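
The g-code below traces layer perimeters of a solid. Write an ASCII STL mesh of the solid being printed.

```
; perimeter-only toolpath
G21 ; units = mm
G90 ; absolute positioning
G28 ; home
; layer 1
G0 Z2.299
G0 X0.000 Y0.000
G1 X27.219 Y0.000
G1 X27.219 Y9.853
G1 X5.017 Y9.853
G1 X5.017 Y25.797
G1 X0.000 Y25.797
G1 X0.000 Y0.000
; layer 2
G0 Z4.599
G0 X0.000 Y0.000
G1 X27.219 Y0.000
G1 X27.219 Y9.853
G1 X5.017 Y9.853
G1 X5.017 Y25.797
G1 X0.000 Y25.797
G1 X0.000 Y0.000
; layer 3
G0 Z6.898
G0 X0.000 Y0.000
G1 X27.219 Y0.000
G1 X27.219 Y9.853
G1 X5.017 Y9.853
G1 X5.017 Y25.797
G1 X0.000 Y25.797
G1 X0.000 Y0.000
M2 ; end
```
solid part
  facet normal 0.0000 0.0000 -1.0000
    outer loop
      vertex 27.219 9.853 0.000
      vertex 27.219 0.000 0.000
      vertex 0.000 0.000 0.000
    endloop
  endfacet
  facet normal 0.0000 0.0000 -1.0000
    outer loop
      vertex 5.017 9.853 0.000
      vertex 27.219 9.853 0.000
      vertex 0.000 0.000 0.000
    endloop
  endfacet
  facet normal 0.0000 0.0000 -1.0000
    outer loop
      vertex 5.017 25.797 0.000
      vertex 5.017 9.853 0.000
      vertex 0.000 0.000 0.000
    endloop
  endfacet
  facet normal 0.0000 0.0000 -1.0000
    outer loop
      vertex 0.000 25.797 0.000
      vertex 5.017 25.797 0.000
      vertex 0.000 0.000 0.000
    endloop
  endfacet
  facet normal 0.0000 0.0000 1.0000
    outer loop
      vertex 0.000 0.000 6.898
      vertex 27.219 0.000 6.898
      vertex 27.219 9.853 6.898
    endloop
  endfacet
  facet normal 0.0000 0.0000 1.0000
    outer loop
      vertex 0.000 0.000 6.898
      vertex 27.219 9.853 6.898
      vertex 5.017 9.853 6.898
    endloop
  endfacet
  facet normal 0.0000 0.0000 1.0000
    outer loop
      vertex 0.000 0.000 6.898
      vertex 5.017 9.853 6.898
      vertex 5.017 25.797 6.898
    endloop
  endfacet
  facet normal 0.0000 0.0000 1.0000
    outer loop
      vertex 0.000 0.000 6.898
      vertex 5.017 25.797 6.898
      vertex 0.000 25.797 6.898
    endloop
  endfacet
  facet normal 0.0000 -1.0000 0.0000
    outer loop
      vertex 0.000 0.000 0.000
      vertex 27.219 0.000 0.000
      vertex 27.219 0.000 6.898
    endloop
  endfacet
  facet normal 0.0000 -1.0000 0.0000
    outer loop
      vertex 0.000 0.000 0.000
      vertex 27.219 0.000 6.898
      vertex 0.000 0.000 6.898
    endloop
  endfacet
  facet normal 1.0000 0.0000 0.0000
    outer loop
      vertex 27.219 0.000 0.000
      vertex 27.219 9.853 0.000
      vertex 27.219 9.853 6.898
    endloop
  endfacet
  facet normal 1.0000 0.0000 0.0000
    outer loop
      vertex 27.219 0.000 0.000
      vertex 27.219 9.853 6.898
      vertex 27.219 0.000 6.898
    endloop
  endfacet
  facet normal 0.0000 1.0000 0.0000
    outer loop
      vertex 27.219 9.853 0.000
      vertex 5.017 9.853 0.000
      vertex 5.017 9.853 6.898
    endloop
  endfacet
  facet normal 0.0000 1.0000 0.0000
    outer loop
      vertex 27.219 9.853 0.000
      vertex 5.017 9.853 6.898
      vertex 27.219 9.853 6.898
    endloop
  endfacet
  facet normal 1.0000 0.0000 0.0000
    outer loop
      vertex 5.017 9.853 0.000
      vertex 5.017 25.797 0.000
      vertex 5.017 25.797 6.898
    endloop
  endfacet
  facet normal 1.0000 0.0000 0.0000
    outer loop
      vertex 5.017 9.853 0.000
      vertex 5.017 25.797 6.898
      vertex 5.017 9.853 6.898
    endloop
  endfacet
  facet normal 0.0000 1.0000 0.0000
    outer loop
      vertex 5.017 25.797 0.000
      vertex 0.000 25.797 0.000
      vertex 0.000 25.797 6.898
    endloop
  endfacet
  facet normal 0.0000 1.0000 0.0000
    outer loop
      vertex 5.017 25.797 0.000
      vertex 0.000 25.797 6.898
      vertex 5.017 25.797 6.898
    endloop
  endfacet
  facet normal -1.0000 0.0000 0.0000
    outer loop
      vertex 0.000 25.797 0.000
      vertex 0.000 0.000 0.000
      vertex 0.000 0.000 6.898
    endloop
  endfacet
  facet normal -1.0000 0.0000 0.0000
    outer loop
      vertex 0.000 25.797 0.000
      vertex 0.000 0.000 6.898
      vertex 0.000 25.797 6.898
    endloop
  endfacet
endsolid part

The G0 Z moves step by Δz≈2.299 mm. Every layer's G1 loop is the same polygon, so the solid is a straight extrusion of it from z=0 to z≈6.9. Closing with flat bottom and top caps and triangulating gives 20 facets — an L-shaped prism: outer 27.2 × 25.8 mm, arm thicknesses ≈ 9.85 mm (horizontal) and 5.02 mm (vertical), extruded 6.9 mm in z.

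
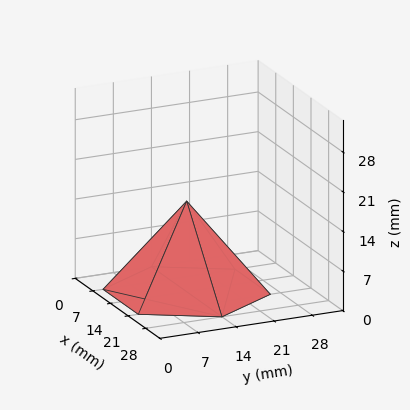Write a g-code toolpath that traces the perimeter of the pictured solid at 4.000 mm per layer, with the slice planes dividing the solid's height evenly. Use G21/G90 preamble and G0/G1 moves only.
Reading the render: the shape is a regular 6-sided pyramid, base circumscribed radius ≈ 14 mm, apex at z ≈ 16 mm (dimensions read to the nearest mm from the axis ticks). For the g-code, the solid's height is divided into equal slices at the stated Δz and each level perimeter traced with G1 moves after a G0 lift.

; perimeter-only toolpath
G21 ; units = mm
G90 ; absolute positioning
G28 ; home
; layer 1
G0 Z4.000
G0 X24.500 Y14.000
G1 X19.250 Y23.093
G1 X8.750 Y23.093
G1 X3.500 Y14.000
G1 X8.750 Y4.907
G1 X19.250 Y4.907
G1 X24.500 Y14.000
; layer 2
G0 Z8.000
G0 X21.000 Y14.000
G1 X17.500 Y20.062
G1 X10.500 Y20.062
G1 X7.000 Y14.000
G1 X10.500 Y7.938
G1 X17.500 Y7.938
G1 X21.000 Y14.000
; layer 3
G0 Z12.000
G0 X17.500 Y14.000
G1 X15.750 Y17.031
G1 X12.250 Y17.031
G1 X10.500 Y14.000
G1 X12.250 Y10.969
G1 X15.750 Y10.969
G1 X17.500 Y14.000
M2 ; end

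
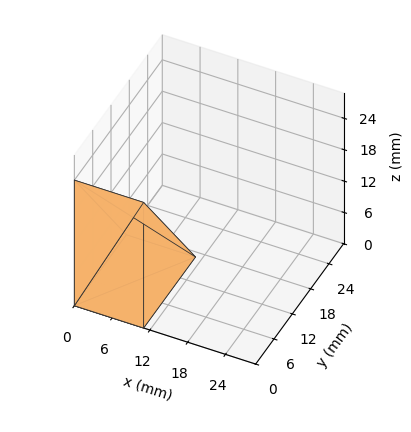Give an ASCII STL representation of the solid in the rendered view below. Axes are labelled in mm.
Reading the render: the shape is a wedge (ramp): 11 × 17 mm base, rising to 24 mm along the y=0 edge and sloping linearly to z=0 at y=17 (dimensions read to the nearest mm from the axis ticks). For the STL, each face is triangulated and given an outward normal.

solid part
  facet normal 0.0000 0.0000 -1.0000
    outer loop
      vertex 11.00 17.00 0.00
      vertex 11.00 0.00 0.00
      vertex 0.00 0.00 0.00
    endloop
  endfacet
  facet normal 0.0000 0.0000 -1.0000
    outer loop
      vertex 0.00 17.00 0.00
      vertex 11.00 17.00 0.00
      vertex 0.00 0.00 0.00
    endloop
  endfacet
  facet normal 0.0000 -1.0000 0.0000
    outer loop
      vertex 0.00 0.00 0.00
      vertex 11.00 0.00 0.00
      vertex 11.00 0.00 24.00
    endloop
  endfacet
  facet normal 0.0000 -1.0000 0.0000
    outer loop
      vertex 0.00 0.00 0.00
      vertex 11.00 0.00 24.00
      vertex 0.00 0.00 24.00
    endloop
  endfacet
  facet normal 0.0000 0.8160 0.5780
    outer loop
      vertex 0.00 0.00 24.00
      vertex 11.00 0.00 24.00
      vertex 11.00 17.00 0.00
    endloop
  endfacet
  facet normal 0.0000 0.8160 0.5780
    outer loop
      vertex 0.00 0.00 24.00
      vertex 11.00 17.00 0.00
      vertex 0.00 17.00 0.00
    endloop
  endfacet
  facet normal -1.0000 0.0000 0.0000
    outer loop
      vertex 0.00 0.00 24.00
      vertex 0.00 17.00 0.00
      vertex 0.00 0.00 0.00
    endloop
  endfacet
  facet normal 1.0000 0.0000 0.0000
    outer loop
      vertex 11.00 0.00 0.00
      vertex 11.00 17.00 0.00
      vertex 11.00 0.00 24.00
    endloop
  endfacet
endsolid part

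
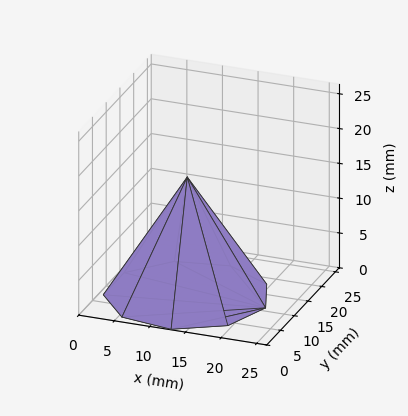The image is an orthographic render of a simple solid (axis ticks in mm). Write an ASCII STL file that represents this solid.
Reading the render: the shape is a regular 9-sided pyramid, base circumscribed radius ≈ 11 mm, apex at z ≈ 17 mm (dimensions read to the nearest mm from the axis ticks). For the STL, each face is triangulated and given an outward normal.

solid part
  facet normal 0.0000 0.0000 -1.0000
    outer loop
      vertex 12.910 21.833 0.000
      vertex 19.426 18.071 0.000
      vertex 22.000 11.000 0.000
    endloop
  endfacet
  facet normal 0.0000 0.0000 -1.0000
    outer loop
      vertex 5.500 20.526 0.000
      vertex 12.910 21.833 0.000
      vertex 22.000 11.000 0.000
    endloop
  endfacet
  facet normal 0.0000 0.0000 -1.0000
    outer loop
      vertex 0.663 14.762 0.000
      vertex 5.500 20.526 0.000
      vertex 22.000 11.000 0.000
    endloop
  endfacet
  facet normal 0.0000 0.0000 -1.0000
    outer loop
      vertex 0.663 7.238 0.000
      vertex 0.663 14.762 0.000
      vertex 22.000 11.000 0.000
    endloop
  endfacet
  facet normal 0.0000 0.0000 -1.0000
    outer loop
      vertex 5.500 1.474 0.000
      vertex 0.663 7.238 0.000
      vertex 22.000 11.000 0.000
    endloop
  endfacet
  facet normal 0.0000 0.0000 -1.0000
    outer loop
      vertex 12.910 0.167 0.000
      vertex 5.500 1.474 0.000
      vertex 22.000 11.000 0.000
    endloop
  endfacet
  facet normal 0.0000 0.0000 -1.0000
    outer loop
      vertex 19.426 3.929 0.000
      vertex 12.910 0.167 0.000
      vertex 22.000 11.000 0.000
    endloop
  endfacet
  facet normal 0.8029 0.2923 0.5195
    outer loop
      vertex 22.000 11.000 0.000
      vertex 19.426 18.071 0.000
      vertex 11.000 11.000 17.000
    endloop
  endfacet
  facet normal 0.4272 0.7400 0.5195
    outer loop
      vertex 19.426 18.071 0.000
      vertex 12.910 21.833 0.000
      vertex 11.000 11.000 17.000
    endloop
  endfacet
  facet normal -0.1484 0.8415 0.5195
    outer loop
      vertex 12.910 21.833 0.000
      vertex 5.500 20.526 0.000
      vertex 11.000 11.000 17.000
    endloop
  endfacet
  facet normal -0.6545 0.5493 0.5195
    outer loop
      vertex 5.500 20.526 0.000
      vertex 0.663 14.762 0.000
      vertex 11.000 11.000 17.000
    endloop
  endfacet
  facet normal -0.8544 0.0000 0.5195
    outer loop
      vertex 0.663 14.762 0.000
      vertex 0.663 7.238 0.000
      vertex 11.000 11.000 17.000
    endloop
  endfacet
  facet normal -0.6545 -0.5493 0.5195
    outer loop
      vertex 0.663 7.238 0.000
      vertex 5.500 1.474 0.000
      vertex 11.000 11.000 17.000
    endloop
  endfacet
  facet normal -0.1484 -0.8415 0.5195
    outer loop
      vertex 5.500 1.474 0.000
      vertex 12.910 0.167 0.000
      vertex 11.000 11.000 17.000
    endloop
  endfacet
  facet normal 0.4272 -0.7400 0.5195
    outer loop
      vertex 12.910 0.167 0.000
      vertex 19.426 3.929 0.000
      vertex 11.000 11.000 17.000
    endloop
  endfacet
  facet normal 0.8029 -0.2923 0.5195
    outer loop
      vertex 19.426 3.929 0.000
      vertex 22.000 11.000 0.000
      vertex 11.000 11.000 17.000
    endloop
  endfacet
endsolid part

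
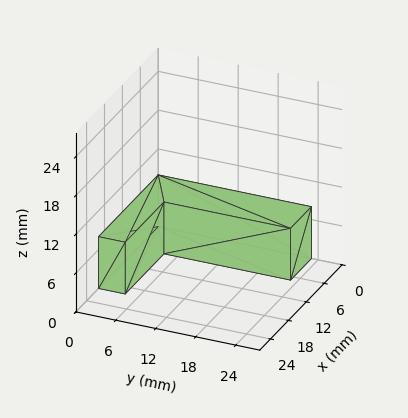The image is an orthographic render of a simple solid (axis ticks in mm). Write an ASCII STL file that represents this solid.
Reading the render: the shape is an L-shaped prism: outer 20 × 23 mm, arm thicknesses ≈ 4 mm (horizontal) and 7 mm (vertical), extruded 8 mm in z (dimensions read to the nearest mm from the axis ticks). For the STL, each face is triangulated and given an outward normal.

solid part
  facet normal 0.0000 0.0000 -1.0000
    outer loop
      vertex 20.00 4.00 0.00
      vertex 20.00 0.00 0.00
      vertex 0.00 0.00 0.00
    endloop
  endfacet
  facet normal 0.0000 0.0000 -1.0000
    outer loop
      vertex 7.00 4.00 0.00
      vertex 20.00 4.00 0.00
      vertex 0.00 0.00 0.00
    endloop
  endfacet
  facet normal 0.0000 0.0000 -1.0000
    outer loop
      vertex 7.00 23.00 0.00
      vertex 7.00 4.00 0.00
      vertex 0.00 0.00 0.00
    endloop
  endfacet
  facet normal 0.0000 0.0000 -1.0000
    outer loop
      vertex 0.00 23.00 0.00
      vertex 7.00 23.00 0.00
      vertex 0.00 0.00 0.00
    endloop
  endfacet
  facet normal 0.0000 0.0000 1.0000
    outer loop
      vertex 0.00 0.00 8.00
      vertex 20.00 0.00 8.00
      vertex 20.00 4.00 8.00
    endloop
  endfacet
  facet normal 0.0000 0.0000 1.0000
    outer loop
      vertex 0.00 0.00 8.00
      vertex 20.00 4.00 8.00
      vertex 7.00 4.00 8.00
    endloop
  endfacet
  facet normal 0.0000 0.0000 1.0000
    outer loop
      vertex 0.00 0.00 8.00
      vertex 7.00 4.00 8.00
      vertex 7.00 23.00 8.00
    endloop
  endfacet
  facet normal 0.0000 0.0000 1.0000
    outer loop
      vertex 0.00 0.00 8.00
      vertex 7.00 23.00 8.00
      vertex 0.00 23.00 8.00
    endloop
  endfacet
  facet normal 0.0000 -1.0000 0.0000
    outer loop
      vertex 0.00 0.00 0.00
      vertex 20.00 0.00 0.00
      vertex 20.00 0.00 8.00
    endloop
  endfacet
  facet normal 0.0000 -1.0000 0.0000
    outer loop
      vertex 0.00 0.00 0.00
      vertex 20.00 0.00 8.00
      vertex 0.00 0.00 8.00
    endloop
  endfacet
  facet normal 1.0000 0.0000 0.0000
    outer loop
      vertex 20.00 0.00 0.00
      vertex 20.00 4.00 0.00
      vertex 20.00 4.00 8.00
    endloop
  endfacet
  facet normal 1.0000 0.0000 0.0000
    outer loop
      vertex 20.00 0.00 0.00
      vertex 20.00 4.00 8.00
      vertex 20.00 0.00 8.00
    endloop
  endfacet
  facet normal 0.0000 1.0000 0.0000
    outer loop
      vertex 20.00 4.00 0.00
      vertex 7.00 4.00 0.00
      vertex 7.00 4.00 8.00
    endloop
  endfacet
  facet normal 0.0000 1.0000 0.0000
    outer loop
      vertex 20.00 4.00 0.00
      vertex 7.00 4.00 8.00
      vertex 20.00 4.00 8.00
    endloop
  endfacet
  facet normal 1.0000 0.0000 0.0000
    outer loop
      vertex 7.00 4.00 0.00
      vertex 7.00 23.00 0.00
      vertex 7.00 23.00 8.00
    endloop
  endfacet
  facet normal 1.0000 0.0000 0.0000
    outer loop
      vertex 7.00 4.00 0.00
      vertex 7.00 23.00 8.00
      vertex 7.00 4.00 8.00
    endloop
  endfacet
  facet normal 0.0000 1.0000 0.0000
    outer loop
      vertex 7.00 23.00 0.00
      vertex 0.00 23.00 0.00
      vertex 0.00 23.00 8.00
    endloop
  endfacet
  facet normal 0.0000 1.0000 0.0000
    outer loop
      vertex 7.00 23.00 0.00
      vertex 0.00 23.00 8.00
      vertex 7.00 23.00 8.00
    endloop
  endfacet
  facet normal -1.0000 0.0000 0.0000
    outer loop
      vertex 0.00 23.00 0.00
      vertex 0.00 0.00 0.00
      vertex 0.00 0.00 8.00
    endloop
  endfacet
  facet normal -1.0000 0.0000 0.0000
    outer loop
      vertex 0.00 23.00 0.00
      vertex 0.00 0.00 8.00
      vertex 0.00 23.00 8.00
    endloop
  endfacet
endsolid part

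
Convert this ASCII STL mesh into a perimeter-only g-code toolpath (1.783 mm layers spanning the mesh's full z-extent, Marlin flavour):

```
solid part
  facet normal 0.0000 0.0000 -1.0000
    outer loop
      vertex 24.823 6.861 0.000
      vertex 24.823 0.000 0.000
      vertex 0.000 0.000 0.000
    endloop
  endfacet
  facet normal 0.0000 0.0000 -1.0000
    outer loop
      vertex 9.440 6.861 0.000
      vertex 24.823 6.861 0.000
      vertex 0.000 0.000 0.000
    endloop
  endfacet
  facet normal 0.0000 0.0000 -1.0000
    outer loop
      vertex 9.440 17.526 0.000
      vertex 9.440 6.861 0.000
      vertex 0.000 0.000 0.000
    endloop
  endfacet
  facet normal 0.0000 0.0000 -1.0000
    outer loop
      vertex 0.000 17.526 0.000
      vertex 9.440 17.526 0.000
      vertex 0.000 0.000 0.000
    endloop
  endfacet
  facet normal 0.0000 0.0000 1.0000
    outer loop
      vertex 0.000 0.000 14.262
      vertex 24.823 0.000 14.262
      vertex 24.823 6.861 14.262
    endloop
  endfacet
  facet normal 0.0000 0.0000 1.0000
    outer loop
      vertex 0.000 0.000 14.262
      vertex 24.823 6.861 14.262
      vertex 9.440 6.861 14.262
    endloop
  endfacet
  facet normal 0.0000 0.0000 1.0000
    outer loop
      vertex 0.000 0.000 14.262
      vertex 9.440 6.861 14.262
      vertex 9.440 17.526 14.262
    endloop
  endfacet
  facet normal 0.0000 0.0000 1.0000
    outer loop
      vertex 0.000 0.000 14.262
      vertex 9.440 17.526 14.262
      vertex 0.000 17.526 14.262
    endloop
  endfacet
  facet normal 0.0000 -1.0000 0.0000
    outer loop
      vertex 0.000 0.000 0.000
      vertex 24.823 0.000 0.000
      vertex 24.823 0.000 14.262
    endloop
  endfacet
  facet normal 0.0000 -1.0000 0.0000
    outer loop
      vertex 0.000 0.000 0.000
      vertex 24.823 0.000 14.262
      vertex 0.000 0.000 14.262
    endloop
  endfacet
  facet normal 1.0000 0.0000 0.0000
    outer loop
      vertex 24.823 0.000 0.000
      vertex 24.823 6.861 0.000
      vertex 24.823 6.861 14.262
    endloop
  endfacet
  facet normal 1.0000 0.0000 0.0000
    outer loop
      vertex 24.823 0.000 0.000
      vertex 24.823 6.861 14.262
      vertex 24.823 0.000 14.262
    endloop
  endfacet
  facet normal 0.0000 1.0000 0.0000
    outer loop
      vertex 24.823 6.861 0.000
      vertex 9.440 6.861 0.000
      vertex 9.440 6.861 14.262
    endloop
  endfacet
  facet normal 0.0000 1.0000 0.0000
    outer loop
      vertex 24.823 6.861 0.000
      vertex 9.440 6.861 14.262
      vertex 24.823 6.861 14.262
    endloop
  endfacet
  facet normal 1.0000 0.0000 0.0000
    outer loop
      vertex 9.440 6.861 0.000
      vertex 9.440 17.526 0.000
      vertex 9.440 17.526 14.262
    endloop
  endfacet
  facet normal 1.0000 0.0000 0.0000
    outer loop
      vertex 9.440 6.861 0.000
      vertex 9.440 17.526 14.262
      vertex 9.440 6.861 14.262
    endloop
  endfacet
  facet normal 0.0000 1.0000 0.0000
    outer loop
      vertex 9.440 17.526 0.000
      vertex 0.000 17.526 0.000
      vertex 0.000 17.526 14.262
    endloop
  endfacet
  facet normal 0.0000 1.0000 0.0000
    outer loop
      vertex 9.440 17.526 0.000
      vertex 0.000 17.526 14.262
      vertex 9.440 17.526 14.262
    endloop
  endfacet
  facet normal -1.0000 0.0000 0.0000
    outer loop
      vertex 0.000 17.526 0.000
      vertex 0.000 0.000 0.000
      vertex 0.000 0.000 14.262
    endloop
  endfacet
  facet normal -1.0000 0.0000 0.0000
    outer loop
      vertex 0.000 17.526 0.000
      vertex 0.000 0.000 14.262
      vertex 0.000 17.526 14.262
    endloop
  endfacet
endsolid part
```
; perimeter-only toolpath
G21 ; units = mm
G90 ; absolute positioning
G28 ; home
; layer 1
G0 Z1.783
G0 X0.000 Y0.000
G1 X24.823 Y0.000
G1 X24.823 Y6.861
G1 X9.440 Y6.861
G1 X9.440 Y17.526
G1 X0.000 Y17.526
G1 X0.000 Y0.000
; layer 2
G0 Z3.566
G0 X0.000 Y0.000
G1 X24.823 Y0.000
G1 X24.823 Y6.861
G1 X9.440 Y6.861
G1 X9.440 Y17.526
G1 X0.000 Y17.526
G1 X0.000 Y0.000
; layer 3
G0 Z5.348
G0 X0.000 Y0.000
G1 X24.823 Y0.000
G1 X24.823 Y6.861
G1 X9.440 Y6.861
G1 X9.440 Y17.526
G1 X0.000 Y17.526
G1 X0.000 Y0.000
; layer 4
G0 Z7.131
G0 X0.000 Y0.000
G1 X24.823 Y0.000
G1 X24.823 Y6.861
G1 X9.440 Y6.861
G1 X9.440 Y17.526
G1 X0.000 Y17.526
G1 X0.000 Y0.000
; layer 5
G0 Z8.914
G0 X0.000 Y0.000
G1 X24.823 Y0.000
G1 X24.823 Y6.861
G1 X9.440 Y6.861
G1 X9.440 Y17.526
G1 X0.000 Y17.526
G1 X0.000 Y0.000
; layer 6
G0 Z10.697
G0 X0.000 Y0.000
G1 X24.823 Y0.000
G1 X24.823 Y6.861
G1 X9.440 Y6.861
G1 X9.440 Y17.526
G1 X0.000 Y17.526
G1 X0.000 Y0.000
; layer 7
G0 Z12.479
G0 X0.000 Y0.000
G1 X24.823 Y0.000
G1 X24.823 Y6.861
G1 X9.440 Y6.861
G1 X9.440 Y17.526
G1 X0.000 Y17.526
G1 X0.000 Y0.000
; layer 8
G0 Z14.262
G0 X0.000 Y0.000
G1 X24.823 Y0.000
G1 X24.823 Y6.861
G1 X9.440 Y6.861
G1 X9.440 Y17.526
G1 X0.000 Y17.526
G1 X0.000 Y0.000
M2 ; end

The solid is an L-shaped prism: outer 24.8 × 17.5 mm, arm thicknesses ≈ 6.86 mm (horizontal) and 9.44 mm (vertical), extruded 14.3 mm in z. Slicing at Δz = 1.783 mm — 8 equal slices spanning the solid's height, so layer i sits at z = i·h/8 — gives 8 non-empty perimeters. Each is a 6-segment closed polygon; G0 lifts to the layer z and rapids to the start vertex, then G1 traces the edges.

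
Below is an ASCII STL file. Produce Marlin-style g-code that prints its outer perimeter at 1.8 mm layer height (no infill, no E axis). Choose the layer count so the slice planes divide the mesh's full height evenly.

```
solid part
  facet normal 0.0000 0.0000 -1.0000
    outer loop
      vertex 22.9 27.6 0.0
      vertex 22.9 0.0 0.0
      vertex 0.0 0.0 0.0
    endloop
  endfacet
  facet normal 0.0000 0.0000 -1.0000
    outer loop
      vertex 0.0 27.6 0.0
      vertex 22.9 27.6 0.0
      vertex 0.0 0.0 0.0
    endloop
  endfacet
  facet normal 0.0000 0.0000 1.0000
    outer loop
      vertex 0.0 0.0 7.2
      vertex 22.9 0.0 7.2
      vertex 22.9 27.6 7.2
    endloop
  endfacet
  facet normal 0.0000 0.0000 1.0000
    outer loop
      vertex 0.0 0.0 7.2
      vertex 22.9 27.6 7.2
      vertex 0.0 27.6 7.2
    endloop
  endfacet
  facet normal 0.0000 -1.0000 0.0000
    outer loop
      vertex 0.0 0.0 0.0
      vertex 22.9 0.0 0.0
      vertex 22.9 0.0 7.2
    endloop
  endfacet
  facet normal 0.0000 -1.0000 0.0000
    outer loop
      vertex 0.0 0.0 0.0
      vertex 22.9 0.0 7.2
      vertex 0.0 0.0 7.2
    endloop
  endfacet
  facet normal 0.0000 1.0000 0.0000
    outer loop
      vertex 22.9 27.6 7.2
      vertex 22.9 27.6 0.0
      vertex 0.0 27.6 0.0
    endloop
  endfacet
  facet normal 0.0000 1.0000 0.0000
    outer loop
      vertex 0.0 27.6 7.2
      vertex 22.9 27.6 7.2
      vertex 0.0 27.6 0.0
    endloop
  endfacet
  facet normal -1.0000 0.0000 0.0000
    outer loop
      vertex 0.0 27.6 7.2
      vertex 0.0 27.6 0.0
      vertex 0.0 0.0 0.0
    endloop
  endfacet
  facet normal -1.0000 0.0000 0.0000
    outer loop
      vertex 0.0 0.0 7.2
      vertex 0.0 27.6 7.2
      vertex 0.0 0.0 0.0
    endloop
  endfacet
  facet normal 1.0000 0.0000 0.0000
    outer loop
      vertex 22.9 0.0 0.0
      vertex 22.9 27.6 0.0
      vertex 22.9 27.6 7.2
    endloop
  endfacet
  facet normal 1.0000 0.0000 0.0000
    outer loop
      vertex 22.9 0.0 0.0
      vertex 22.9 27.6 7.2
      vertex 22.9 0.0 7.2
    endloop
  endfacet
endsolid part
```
; perimeter-only toolpath
G21 ; units = mm
G90 ; absolute positioning
G28 ; home
; layer 1
G0 Z1.8
G0 X0.0 Y0.0
G1 X22.9 Y0.0
G1 X22.9 Y27.6
G1 X0.0 Y27.6
G1 X0.0 Y0.0
; layer 2
G0 Z3.6
G0 X0.0 Y0.0
G1 X22.9 Y0.0
G1 X22.9 Y27.6
G1 X0.0 Y27.6
G1 X0.0 Y0.0
; layer 3
G0 Z5.4
G0 X0.0 Y0.0
G1 X22.9 Y0.0
G1 X22.9 Y27.6
G1 X0.0 Y27.6
G1 X0.0 Y0.0
; layer 4
G0 Z7.2
G0 X0.0 Y0.0
G1 X22.9 Y0.0
G1 X22.9 Y27.6
G1 X0.0 Y27.6
G1 X0.0 Y0.0
M2 ; end

The solid is a rectangular box, roughly 22.9 × 27.6 mm footprint and 7.2 mm tall. Slicing at Δz = 1.8 mm — 4 equal slices spanning the solid's height, so layer i sits at z = i·h/4 — gives 4 non-empty perimeters. Each is a 4-segment closed polygon; G0 lifts to the layer z and rapids to the start vertex, then G1 traces the edges.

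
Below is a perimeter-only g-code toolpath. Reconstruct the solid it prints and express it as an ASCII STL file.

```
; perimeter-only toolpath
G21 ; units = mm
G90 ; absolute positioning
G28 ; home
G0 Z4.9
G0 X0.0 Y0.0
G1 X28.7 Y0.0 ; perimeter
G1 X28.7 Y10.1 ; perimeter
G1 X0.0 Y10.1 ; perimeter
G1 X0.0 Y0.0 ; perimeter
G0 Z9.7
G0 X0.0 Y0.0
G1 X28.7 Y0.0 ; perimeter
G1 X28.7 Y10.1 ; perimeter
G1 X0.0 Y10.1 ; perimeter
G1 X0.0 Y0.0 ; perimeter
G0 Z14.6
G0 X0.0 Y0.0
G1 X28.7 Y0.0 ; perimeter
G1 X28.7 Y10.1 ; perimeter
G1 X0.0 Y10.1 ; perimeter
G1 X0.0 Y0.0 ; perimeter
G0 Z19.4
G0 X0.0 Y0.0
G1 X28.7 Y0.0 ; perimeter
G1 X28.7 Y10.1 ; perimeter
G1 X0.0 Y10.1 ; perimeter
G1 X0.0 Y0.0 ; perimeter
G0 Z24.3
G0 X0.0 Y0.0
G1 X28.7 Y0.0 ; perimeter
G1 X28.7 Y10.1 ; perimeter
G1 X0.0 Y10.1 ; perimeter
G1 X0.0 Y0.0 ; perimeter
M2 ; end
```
solid part
  facet normal 0.0000 0.0000 -1.0000
    outer loop
      vertex 28.7 10.1 0.0
      vertex 28.7 0.0 0.0
      vertex 0.0 0.0 0.0
    endloop
  endfacet
  facet normal 0.0000 0.0000 -1.0000
    outer loop
      vertex 0.0 10.1 0.0
      vertex 28.7 10.1 0.0
      vertex 0.0 0.0 0.0
    endloop
  endfacet
  facet normal 0.0000 0.0000 1.0000
    outer loop
      vertex 0.0 0.0 24.3
      vertex 28.7 0.0 24.3
      vertex 28.7 10.1 24.3
    endloop
  endfacet
  facet normal 0.0000 0.0000 1.0000
    outer loop
      vertex 0.0 0.0 24.3
      vertex 28.7 10.1 24.3
      vertex 0.0 10.1 24.3
    endloop
  endfacet
  facet normal 0.0000 -1.0000 0.0000
    outer loop
      vertex 0.0 0.0 0.0
      vertex 28.7 0.0 0.0
      vertex 28.7 0.0 24.3
    endloop
  endfacet
  facet normal 0.0000 -1.0000 0.0000
    outer loop
      vertex 0.0 0.0 0.0
      vertex 28.7 0.0 24.3
      vertex 0.0 0.0 24.3
    endloop
  endfacet
  facet normal 0.0000 1.0000 0.0000
    outer loop
      vertex 28.7 10.1 24.3
      vertex 28.7 10.1 0.0
      vertex 0.0 10.1 0.0
    endloop
  endfacet
  facet normal 0.0000 1.0000 0.0000
    outer loop
      vertex 0.0 10.1 24.3
      vertex 28.7 10.1 24.3
      vertex 0.0 10.1 0.0
    endloop
  endfacet
  facet normal -1.0000 0.0000 0.0000
    outer loop
      vertex 0.0 10.1 24.3
      vertex 0.0 10.1 0.0
      vertex 0.0 0.0 0.0
    endloop
  endfacet
  facet normal -1.0000 0.0000 0.0000
    outer loop
      vertex 0.0 0.0 24.3
      vertex 0.0 10.1 24.3
      vertex 0.0 0.0 0.0
    endloop
  endfacet
  facet normal 1.0000 0.0000 0.0000
    outer loop
      vertex 28.7 0.0 0.0
      vertex 28.7 10.1 0.0
      vertex 28.7 10.1 24.3
    endloop
  endfacet
  facet normal 1.0000 0.0000 0.0000
    outer loop
      vertex 28.7 0.0 0.0
      vertex 28.7 10.1 24.3
      vertex 28.7 0.0 24.3
    endloop
  endfacet
endsolid part

The G0 Z moves step by Δz≈4.9 mm. Every layer's G1 loop is the same polygon, so the solid is a straight extrusion of it from z=0 to z≈24.3. Closing with flat bottom and top caps and triangulating gives 12 facets — a rectangular box, roughly 28.7 × 10.1 mm footprint and 24.3 mm tall.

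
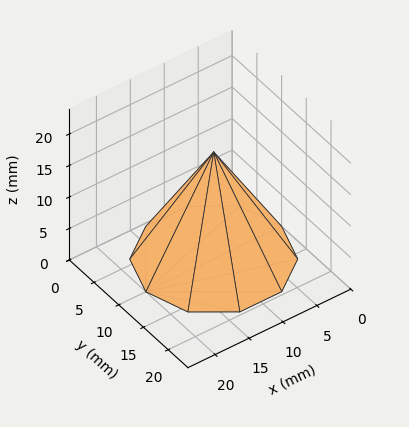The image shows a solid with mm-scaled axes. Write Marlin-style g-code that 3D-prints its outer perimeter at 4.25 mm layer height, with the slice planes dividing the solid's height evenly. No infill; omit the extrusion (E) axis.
Reading the render: the shape is a regular 10-sided pyramid, base circumscribed radius ≈ 10 mm, apex at z ≈ 17 mm (dimensions read to the nearest mm from the axis ticks). For the g-code, the solid's height is divided into equal slices at the stated Δz and each level perimeter traced with G1 moves after a G0 lift.

; perimeter-only toolpath
G21 ; units = mm
G90 ; absolute positioning
G28 ; home
; layer 1
G0 Z4.25
G0 X17.50 Y10.00
G1 X16.07 Y14.41
G1 X12.32 Y17.13
G1 X7.68 Y17.13
G1 X3.93 Y14.41
G1 X2.50 Y10.00
G1 X3.93 Y5.59
G1 X7.68 Y2.87
G1 X12.32 Y2.87
G1 X16.07 Y5.59
G1 X17.50 Y10.00
; layer 2
G0 Z8.50
G0 X15.00 Y10.00
G1 X14.04 Y12.94
G1 X11.54 Y14.76
G1 X8.46 Y14.76
G1 X5.96 Y12.94
G1 X5.00 Y10.00
G1 X5.96 Y7.06
G1 X8.46 Y5.25
G1 X11.54 Y5.25
G1 X14.04 Y7.06
G1 X15.00 Y10.00
; layer 3
G0 Z12.75
G0 X12.50 Y10.00
G1 X12.02 Y11.47
G1 X10.77 Y12.38
G1 X9.23 Y12.38
G1 X7.98 Y11.47
G1 X7.50 Y10.00
G1 X7.98 Y8.53
G1 X9.23 Y7.62
G1 X10.77 Y7.62
G1 X12.02 Y8.53
G1 X12.50 Y10.00
M2 ; end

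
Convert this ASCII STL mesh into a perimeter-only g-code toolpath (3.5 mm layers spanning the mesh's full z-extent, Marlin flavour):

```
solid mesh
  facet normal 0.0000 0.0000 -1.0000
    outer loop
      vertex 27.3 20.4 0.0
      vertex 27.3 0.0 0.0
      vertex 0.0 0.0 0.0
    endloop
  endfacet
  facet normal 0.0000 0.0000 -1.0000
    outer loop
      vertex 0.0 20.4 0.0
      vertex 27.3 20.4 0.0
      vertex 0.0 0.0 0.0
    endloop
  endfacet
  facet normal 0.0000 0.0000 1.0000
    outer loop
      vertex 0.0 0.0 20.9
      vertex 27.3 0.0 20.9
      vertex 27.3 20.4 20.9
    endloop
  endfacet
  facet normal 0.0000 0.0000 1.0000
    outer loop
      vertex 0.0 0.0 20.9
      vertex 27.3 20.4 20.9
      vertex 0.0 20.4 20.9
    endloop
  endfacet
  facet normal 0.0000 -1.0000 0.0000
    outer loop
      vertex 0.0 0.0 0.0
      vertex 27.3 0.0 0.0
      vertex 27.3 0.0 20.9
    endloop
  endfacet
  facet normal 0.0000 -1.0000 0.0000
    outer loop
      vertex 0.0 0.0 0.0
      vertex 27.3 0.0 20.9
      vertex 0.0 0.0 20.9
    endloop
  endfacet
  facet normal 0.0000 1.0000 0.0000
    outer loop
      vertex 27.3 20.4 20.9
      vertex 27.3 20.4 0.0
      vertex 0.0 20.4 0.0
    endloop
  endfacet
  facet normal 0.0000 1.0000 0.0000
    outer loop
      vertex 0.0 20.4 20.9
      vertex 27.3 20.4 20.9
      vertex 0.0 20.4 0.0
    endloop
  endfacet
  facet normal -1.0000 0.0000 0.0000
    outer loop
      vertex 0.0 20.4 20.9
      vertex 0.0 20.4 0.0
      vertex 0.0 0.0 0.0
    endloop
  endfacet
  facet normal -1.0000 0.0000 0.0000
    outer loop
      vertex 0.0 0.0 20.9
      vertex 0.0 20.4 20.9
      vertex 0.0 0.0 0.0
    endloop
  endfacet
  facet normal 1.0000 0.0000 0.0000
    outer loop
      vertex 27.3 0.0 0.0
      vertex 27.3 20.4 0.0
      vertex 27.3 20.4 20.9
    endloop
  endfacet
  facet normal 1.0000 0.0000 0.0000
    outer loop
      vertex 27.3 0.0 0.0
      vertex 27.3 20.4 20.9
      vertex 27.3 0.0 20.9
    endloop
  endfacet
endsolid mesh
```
; perimeter-only toolpath
G21 ; units = mm
G90 ; absolute positioning
G28 ; home
; layer 1
G0 Z3.5
G0 X0.0 Y0.0
G1 X27.3 Y0.0
G1 X27.3 Y20.4
G1 X0.0 Y20.4
G1 X0.0 Y0.0
; layer 2
G0 Z7.0
G0 X0.0 Y0.0
G1 X27.3 Y0.0
G1 X27.3 Y20.4
G1 X0.0 Y20.4
G1 X0.0 Y0.0
; layer 3
G0 Z10.4
G0 X0.0 Y0.0
G1 X27.3 Y0.0
G1 X27.3 Y20.4
G1 X0.0 Y20.4
G1 X0.0 Y0.0
; layer 4
G0 Z13.9
G0 X0.0 Y0.0
G1 X27.3 Y0.0
G1 X27.3 Y20.4
G1 X0.0 Y20.4
G1 X0.0 Y0.0
; layer 5
G0 Z17.4
G0 X0.0 Y0.0
G1 X27.3 Y0.0
G1 X27.3 Y20.4
G1 X0.0 Y20.4
G1 X0.0 Y0.0
; layer 6
G0 Z20.9
G0 X0.0 Y0.0
G1 X27.3 Y0.0
G1 X27.3 Y20.4
G1 X0.0 Y20.4
G1 X0.0 Y0.0
M2 ; end

The solid is a rectangular box, roughly 27.3 × 20.4 mm footprint and 20.9 mm tall. Slicing at Δz = 3.5 mm — 6 equal slices spanning the solid's height, so layer i sits at z = i·h/6 — gives 6 non-empty perimeters. Each is a 4-segment closed polygon; G0 lifts to the layer z and rapids to the start vertex, then G1 traces the edges.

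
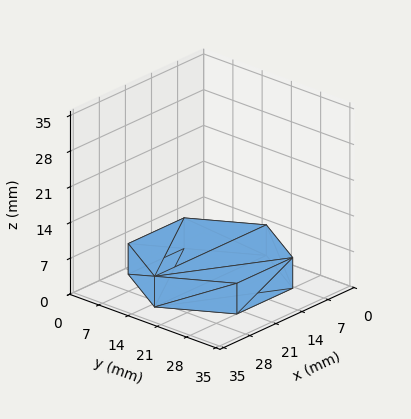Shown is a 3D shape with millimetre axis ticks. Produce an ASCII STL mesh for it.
Reading the render: the shape is a regular 6-sided prism (a cylinder approximated with 6 flat sides), circumscribed radius ≈ 15 mm, height ≈ 6 mm (dimensions read to the nearest mm from the axis ticks). For the STL, each face is triangulated and given an outward normal.

solid part
  facet normal 0.0000 0.0000 -1.0000
    outer loop
      vertex 7.5 28.0 0.0
      vertex 22.5 28.0 0.0
      vertex 30.0 15.0 0.0
    endloop
  endfacet
  facet normal 0.0000 0.0000 -1.0000
    outer loop
      vertex 0.0 15.0 0.0
      vertex 7.5 28.0 0.0
      vertex 30.0 15.0 0.0
    endloop
  endfacet
  facet normal 0.0000 0.0000 -1.0000
    outer loop
      vertex 7.5 2.0 0.0
      vertex 0.0 15.0 0.0
      vertex 30.0 15.0 0.0
    endloop
  endfacet
  facet normal 0.0000 0.0000 -1.0000
    outer loop
      vertex 22.5 2.0 0.0
      vertex 7.5 2.0 0.0
      vertex 30.0 15.0 0.0
    endloop
  endfacet
  facet normal 0.0000 0.0000 1.0000
    outer loop
      vertex 30.0 15.0 6.0
      vertex 22.5 28.0 6.0
      vertex 7.5 28.0 6.0
    endloop
  endfacet
  facet normal 0.0000 0.0000 1.0000
    outer loop
      vertex 30.0 15.0 6.0
      vertex 7.5 28.0 6.0
      vertex 0.0 15.0 6.0
    endloop
  endfacet
  facet normal 0.0000 0.0000 1.0000
    outer loop
      vertex 30.0 15.0 6.0
      vertex 0.0 15.0 6.0
      vertex 7.5 2.0 6.0
    endloop
  endfacet
  facet normal 0.0000 0.0000 1.0000
    outer loop
      vertex 30.0 15.0 6.0
      vertex 7.5 2.0 6.0
      vertex 22.5 2.0 6.0
    endloop
  endfacet
  facet normal 0.8662 0.4997 0.0000
    outer loop
      vertex 30.0 15.0 0.0
      vertex 22.5 28.0 0.0
      vertex 22.5 28.0 6.0
    endloop
  endfacet
  facet normal 0.8662 0.4997 0.0000
    outer loop
      vertex 30.0 15.0 0.0
      vertex 22.5 28.0 6.0
      vertex 30.0 15.0 6.0
    endloop
  endfacet
  facet normal 0.0000 1.0000 0.0000
    outer loop
      vertex 22.5 28.0 0.0
      vertex 7.5 28.0 0.0
      vertex 7.5 28.0 6.0
    endloop
  endfacet
  facet normal 0.0000 1.0000 0.0000
    outer loop
      vertex 22.5 28.0 0.0
      vertex 7.5 28.0 6.0
      vertex 22.5 28.0 6.0
    endloop
  endfacet
  facet normal -0.8662 0.4997 0.0000
    outer loop
      vertex 7.5 28.0 0.0
      vertex 0.0 15.0 0.0
      vertex 0.0 15.0 6.0
    endloop
  endfacet
  facet normal -0.8662 0.4997 0.0000
    outer loop
      vertex 7.5 28.0 0.0
      vertex 0.0 15.0 6.0
      vertex 7.5 28.0 6.0
    endloop
  endfacet
  facet normal -0.8662 -0.4997 0.0000
    outer loop
      vertex 0.0 15.0 0.0
      vertex 7.5 2.0 0.0
      vertex 7.5 2.0 6.0
    endloop
  endfacet
  facet normal -0.8662 -0.4997 0.0000
    outer loop
      vertex 0.0 15.0 0.0
      vertex 7.5 2.0 6.0
      vertex 0.0 15.0 6.0
    endloop
  endfacet
  facet normal 0.0000 -1.0000 0.0000
    outer loop
      vertex 7.5 2.0 0.0
      vertex 22.5 2.0 0.0
      vertex 22.5 2.0 6.0
    endloop
  endfacet
  facet normal 0.0000 -1.0000 0.0000
    outer loop
      vertex 7.5 2.0 0.0
      vertex 22.5 2.0 6.0
      vertex 7.5 2.0 6.0
    endloop
  endfacet
  facet normal 0.8662 -0.4997 0.0000
    outer loop
      vertex 22.5 2.0 0.0
      vertex 30.0 15.0 0.0
      vertex 30.0 15.0 6.0
    endloop
  endfacet
  facet normal 0.8662 -0.4997 0.0000
    outer loop
      vertex 22.5 2.0 0.0
      vertex 30.0 15.0 6.0
      vertex 22.5 2.0 6.0
    endloop
  endfacet
endsolid part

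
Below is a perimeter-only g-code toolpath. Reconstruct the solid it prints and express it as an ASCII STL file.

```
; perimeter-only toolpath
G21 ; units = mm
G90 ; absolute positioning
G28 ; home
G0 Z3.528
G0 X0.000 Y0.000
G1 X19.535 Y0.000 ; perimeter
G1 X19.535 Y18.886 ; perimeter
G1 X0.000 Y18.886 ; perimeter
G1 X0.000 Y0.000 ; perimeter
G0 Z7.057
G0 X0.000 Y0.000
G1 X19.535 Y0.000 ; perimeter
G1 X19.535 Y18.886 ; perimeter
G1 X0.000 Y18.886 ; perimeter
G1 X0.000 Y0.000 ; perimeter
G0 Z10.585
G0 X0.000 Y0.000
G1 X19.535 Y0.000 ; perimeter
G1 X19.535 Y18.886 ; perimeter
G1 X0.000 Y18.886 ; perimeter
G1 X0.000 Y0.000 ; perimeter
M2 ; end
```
solid part
  facet normal 0.0000 0.0000 -1.0000
    outer loop
      vertex 19.535 18.886 0.000
      vertex 19.535 0.000 0.000
      vertex 0.000 0.000 0.000
    endloop
  endfacet
  facet normal 0.0000 0.0000 -1.0000
    outer loop
      vertex 0.000 18.886 0.000
      vertex 19.535 18.886 0.000
      vertex 0.000 0.000 0.000
    endloop
  endfacet
  facet normal 0.0000 0.0000 1.0000
    outer loop
      vertex 0.000 0.000 10.585
      vertex 19.535 0.000 10.585
      vertex 19.535 18.886 10.585
    endloop
  endfacet
  facet normal 0.0000 0.0000 1.0000
    outer loop
      vertex 0.000 0.000 10.585
      vertex 19.535 18.886 10.585
      vertex 0.000 18.886 10.585
    endloop
  endfacet
  facet normal 0.0000 -1.0000 0.0000
    outer loop
      vertex 0.000 0.000 0.000
      vertex 19.535 0.000 0.000
      vertex 19.535 0.000 10.585
    endloop
  endfacet
  facet normal 0.0000 -1.0000 0.0000
    outer loop
      vertex 0.000 0.000 0.000
      vertex 19.535 0.000 10.585
      vertex 0.000 0.000 10.585
    endloop
  endfacet
  facet normal 0.0000 1.0000 0.0000
    outer loop
      vertex 19.535 18.886 10.585
      vertex 19.535 18.886 0.000
      vertex 0.000 18.886 0.000
    endloop
  endfacet
  facet normal 0.0000 1.0000 0.0000
    outer loop
      vertex 0.000 18.886 10.585
      vertex 19.535 18.886 10.585
      vertex 0.000 18.886 0.000
    endloop
  endfacet
  facet normal -1.0000 0.0000 0.0000
    outer loop
      vertex 0.000 18.886 10.585
      vertex 0.000 18.886 0.000
      vertex 0.000 0.000 0.000
    endloop
  endfacet
  facet normal -1.0000 0.0000 0.0000
    outer loop
      vertex 0.000 0.000 10.585
      vertex 0.000 18.886 10.585
      vertex 0.000 0.000 0.000
    endloop
  endfacet
  facet normal 1.0000 0.0000 0.0000
    outer loop
      vertex 19.535 0.000 0.000
      vertex 19.535 18.886 0.000
      vertex 19.535 18.886 10.585
    endloop
  endfacet
  facet normal 1.0000 0.0000 0.0000
    outer loop
      vertex 19.535 0.000 0.000
      vertex 19.535 18.886 10.585
      vertex 19.535 0.000 10.585
    endloop
  endfacet
endsolid part

The G0 Z moves step by Δz≈3.528 mm. Every layer's G1 loop is the same polygon, so the solid is a straight extrusion of it from z=0 to z≈10.6. Closing with flat bottom and top caps and triangulating gives 12 facets — a rectangular box, roughly 19.5 × 18.9 mm footprint and 10.6 mm tall.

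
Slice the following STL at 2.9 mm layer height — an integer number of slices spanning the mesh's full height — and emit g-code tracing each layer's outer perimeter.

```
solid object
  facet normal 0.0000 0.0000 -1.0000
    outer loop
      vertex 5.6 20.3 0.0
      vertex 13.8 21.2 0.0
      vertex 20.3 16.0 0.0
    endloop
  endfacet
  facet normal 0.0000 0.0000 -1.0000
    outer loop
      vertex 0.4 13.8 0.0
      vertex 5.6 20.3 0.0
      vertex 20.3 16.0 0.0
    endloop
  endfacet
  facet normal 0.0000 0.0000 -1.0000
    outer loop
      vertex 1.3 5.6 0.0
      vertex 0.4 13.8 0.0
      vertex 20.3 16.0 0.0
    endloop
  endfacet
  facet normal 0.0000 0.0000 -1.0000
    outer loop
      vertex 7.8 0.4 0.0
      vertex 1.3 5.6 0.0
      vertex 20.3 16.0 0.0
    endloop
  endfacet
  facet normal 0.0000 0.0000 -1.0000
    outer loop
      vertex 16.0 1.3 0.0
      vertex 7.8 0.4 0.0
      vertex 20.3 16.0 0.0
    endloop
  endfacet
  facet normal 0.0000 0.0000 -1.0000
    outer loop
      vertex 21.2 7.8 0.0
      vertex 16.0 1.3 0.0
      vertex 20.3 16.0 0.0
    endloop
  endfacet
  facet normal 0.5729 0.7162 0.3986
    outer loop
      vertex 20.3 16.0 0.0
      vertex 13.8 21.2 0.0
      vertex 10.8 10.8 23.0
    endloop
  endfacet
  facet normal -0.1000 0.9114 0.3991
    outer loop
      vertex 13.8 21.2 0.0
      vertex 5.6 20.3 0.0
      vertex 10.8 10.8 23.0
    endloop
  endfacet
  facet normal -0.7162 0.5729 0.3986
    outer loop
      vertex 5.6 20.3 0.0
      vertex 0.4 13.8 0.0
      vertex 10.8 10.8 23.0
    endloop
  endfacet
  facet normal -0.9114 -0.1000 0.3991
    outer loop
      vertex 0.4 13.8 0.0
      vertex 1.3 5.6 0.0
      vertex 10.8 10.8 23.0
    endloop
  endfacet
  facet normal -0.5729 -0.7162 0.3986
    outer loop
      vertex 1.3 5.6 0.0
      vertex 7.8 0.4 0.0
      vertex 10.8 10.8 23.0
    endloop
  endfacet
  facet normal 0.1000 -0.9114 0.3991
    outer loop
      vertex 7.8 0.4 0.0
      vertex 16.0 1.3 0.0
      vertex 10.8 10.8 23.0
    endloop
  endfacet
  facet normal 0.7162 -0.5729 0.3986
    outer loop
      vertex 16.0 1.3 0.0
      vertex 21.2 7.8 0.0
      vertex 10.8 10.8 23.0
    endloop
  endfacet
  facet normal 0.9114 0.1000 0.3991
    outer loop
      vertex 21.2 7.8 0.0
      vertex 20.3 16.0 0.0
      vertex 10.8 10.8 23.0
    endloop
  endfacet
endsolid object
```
; perimeter-only toolpath
G21 ; units = mm
G90 ; absolute positioning
G28 ; home
; layer 1
G0 Z2.9
G0 X19.1 Y15.3
G1 X13.4 Y19.9
G1 X6.2 Y19.1
G1 X1.7 Y13.4
G1 X2.5 Y6.2
G1 X8.2 Y1.7
G1 X15.3 Y2.5
G1 X19.9 Y8.2
G1 X19.1 Y15.3
; layer 2
G0 Z5.8
G0 X17.9 Y14.7
G1 X13.1 Y18.6
G1 X6.9 Y17.9
G1 X3.0 Y13.1
G1 X3.7 Y6.9
G1 X8.6 Y3.0
G1 X14.7 Y3.7
G1 X18.6 Y8.6
G1 X17.9 Y14.7
; layer 3
G0 Z8.6
G0 X16.7 Y14.1
G1 X12.7 Y17.3
G1 X7.6 Y16.7
G1 X4.3 Y12.7
G1 X4.9 Y7.6
G1 X8.9 Y4.3
G1 X14.1 Y4.9
G1 X17.3 Y8.9
G1 X16.7 Y14.1
; layer 4
G0 Z11.5
G0 X15.6 Y13.4
G1 X12.3 Y16.0
G1 X8.2 Y15.6
G1 X5.6 Y12.3
G1 X6.1 Y8.2
G1 X9.3 Y5.6
G1 X13.4 Y6.1
G1 X16.0 Y9.3
G1 X15.6 Y13.4
; layer 5
G0 Z14.4
G0 X14.4 Y12.8
G1 X11.9 Y14.7
G1 X8.8 Y14.4
G1 X6.9 Y11.9
G1 X7.2 Y8.8
G1 X9.7 Y6.9
G1 X12.8 Y7.2
G1 X14.7 Y9.7
G1 X14.4 Y12.8
; layer 6
G0 Z17.2
G0 X13.2 Y12.1
G1 X11.6 Y13.4
G1 X9.5 Y13.2
G1 X8.2 Y11.6
G1 X8.4 Y9.5
G1 X10.1 Y8.2
G1 X12.1 Y8.4
G1 X13.4 Y10.1
G1 X13.2 Y12.1
; layer 7
G0 Z20.1
G0 X12.0 Y11.5
G1 X11.2 Y12.1
G1 X10.2 Y12.0
G1 X9.5 Y11.2
G1 X9.6 Y10.2
G1 X10.4 Y9.5
G1 X11.5 Y9.6
G1 X12.1 Y10.4
G1 X12.0 Y11.5
M2 ; end

The solid is a regular 8-sided pyramid, base circumscribed radius ≈ 10.8 mm, apex at z ≈ 23 mm. Slicing at Δz = 2.9 mm — 8 equal slices spanning the solid's height, so layer i sits at z = i·h/8 — gives 7 non-empty perimeters. Each is a 8-segment closed polygon; G0 lifts to the layer z and rapids to the start vertex, then G1 traces the edges. The cross-section shrinks linearly with z (the slice at the apex is degenerate and omitted).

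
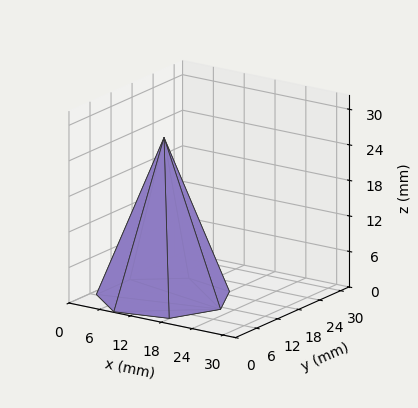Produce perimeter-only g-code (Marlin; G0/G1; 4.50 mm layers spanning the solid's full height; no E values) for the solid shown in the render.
Reading the render: the shape is a regular 7-sided pyramid, base circumscribed radius ≈ 11 mm, apex at z ≈ 27 mm (dimensions read to the nearest mm from the axis ticks). For the g-code, the solid's height is divided into equal slices at the stated Δz and each level perimeter traced with G1 moves after a G0 lift.

; perimeter-only toolpath
G21 ; units = mm
G90 ; absolute positioning
G28 ; home
; layer 1
G0 Z4.50
G0 X20.17 Y11.00
G1 X16.72 Y18.17
G1 X8.96 Y19.93
G1 X2.74 Y14.98
G1 X2.74 Y7.03
G1 X8.96 Y2.07
G1 X16.72 Y3.83
G1 X20.17 Y11.00
; layer 2
G0 Z9.00
G0 X18.33 Y11.00
G1 X15.57 Y16.73
G1 X9.37 Y18.15
G1 X4.39 Y14.18
G1 X4.39 Y7.82
G1 X9.37 Y3.85
G1 X15.57 Y5.27
G1 X18.33 Y11.00
; layer 3
G0 Z13.50
G0 X16.50 Y11.00
G1 X14.43 Y15.30
G1 X9.78 Y16.36
G1 X6.04 Y13.38
G1 X6.04 Y8.62
G1 X9.78 Y5.64
G1 X14.43 Y6.70
G1 X16.50 Y11.00
; layer 4
G0 Z18.00
G0 X14.67 Y11.00
G1 X13.29 Y13.87
G1 X10.18 Y14.57
G1 X7.70 Y12.59
G1 X7.70 Y9.41
G1 X10.18 Y7.43
G1 X13.29 Y8.13
G1 X14.67 Y11.00
; layer 5
G0 Z22.50
G0 X12.83 Y11.00
G1 X12.14 Y12.43
G1 X10.59 Y12.79
G1 X9.35 Y11.79
G1 X9.35 Y10.21
G1 X10.59 Y9.21
G1 X12.14 Y9.57
G1 X12.83 Y11.00
M2 ; end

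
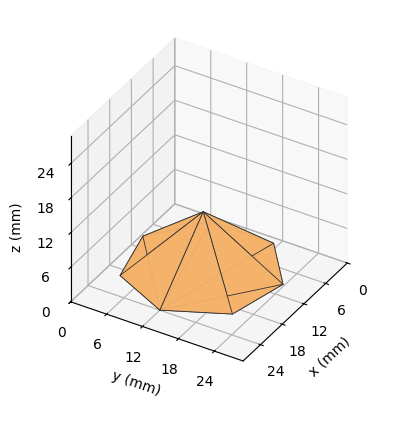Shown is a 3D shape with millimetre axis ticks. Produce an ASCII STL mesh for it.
Reading the render: the shape is a regular 7-sided pyramid, base circumscribed radius ≈ 12 mm, apex at z ≈ 10 mm (dimensions read to the nearest mm from the axis ticks). For the STL, each face is triangulated and given an outward normal.

solid part
  facet normal 0.0000 0.0000 -1.0000
    outer loop
      vertex 9.33 23.70 0.00
      vertex 19.48 21.38 0.00
      vertex 24.00 12.00 0.00
    endloop
  endfacet
  facet normal 0.0000 0.0000 -1.0000
    outer loop
      vertex 1.19 17.21 0.00
      vertex 9.33 23.70 0.00
      vertex 24.00 12.00 0.00
    endloop
  endfacet
  facet normal 0.0000 0.0000 -1.0000
    outer loop
      vertex 1.19 6.79 0.00
      vertex 1.19 17.21 0.00
      vertex 24.00 12.00 0.00
    endloop
  endfacet
  facet normal 0.0000 0.0000 -1.0000
    outer loop
      vertex 9.33 0.30 0.00
      vertex 1.19 6.79 0.00
      vertex 24.00 12.00 0.00
    endloop
  endfacet
  facet normal 0.0000 0.0000 -1.0000
    outer loop
      vertex 19.48 2.62 0.00
      vertex 9.33 0.30 0.00
      vertex 24.00 12.00 0.00
    endloop
  endfacet
  facet normal 0.6117 0.2948 0.7341
    outer loop
      vertex 24.00 12.00 0.00
      vertex 19.48 21.38 0.00
      vertex 12.00 12.00 10.00
    endloop
  endfacet
  facet normal 0.1513 0.6620 0.7341
    outer loop
      vertex 19.48 21.38 0.00
      vertex 9.33 23.70 0.00
      vertex 12.00 12.00 10.00
    endloop
  endfacet
  facet normal -0.4233 0.5309 0.7342
    outer loop
      vertex 9.33 23.70 0.00
      vertex 1.19 17.21 0.00
      vertex 12.00 12.00 10.00
    endloop
  endfacet
  facet normal -0.6791 0.0000 0.7341
    outer loop
      vertex 1.19 17.21 0.00
      vertex 1.19 6.79 0.00
      vertex 12.00 12.00 10.00
    endloop
  endfacet
  facet normal -0.4233 -0.5309 0.7342
    outer loop
      vertex 1.19 6.79 0.00
      vertex 9.33 0.30 0.00
      vertex 12.00 12.00 10.00
    endloop
  endfacet
  facet normal 0.1513 -0.6620 0.7341
    outer loop
      vertex 9.33 0.30 0.00
      vertex 19.48 2.62 0.00
      vertex 12.00 12.00 10.00
    endloop
  endfacet
  facet normal 0.6117 -0.2948 0.7341
    outer loop
      vertex 19.48 2.62 0.00
      vertex 24.00 12.00 0.00
      vertex 12.00 12.00 10.00
    endloop
  endfacet
endsolid part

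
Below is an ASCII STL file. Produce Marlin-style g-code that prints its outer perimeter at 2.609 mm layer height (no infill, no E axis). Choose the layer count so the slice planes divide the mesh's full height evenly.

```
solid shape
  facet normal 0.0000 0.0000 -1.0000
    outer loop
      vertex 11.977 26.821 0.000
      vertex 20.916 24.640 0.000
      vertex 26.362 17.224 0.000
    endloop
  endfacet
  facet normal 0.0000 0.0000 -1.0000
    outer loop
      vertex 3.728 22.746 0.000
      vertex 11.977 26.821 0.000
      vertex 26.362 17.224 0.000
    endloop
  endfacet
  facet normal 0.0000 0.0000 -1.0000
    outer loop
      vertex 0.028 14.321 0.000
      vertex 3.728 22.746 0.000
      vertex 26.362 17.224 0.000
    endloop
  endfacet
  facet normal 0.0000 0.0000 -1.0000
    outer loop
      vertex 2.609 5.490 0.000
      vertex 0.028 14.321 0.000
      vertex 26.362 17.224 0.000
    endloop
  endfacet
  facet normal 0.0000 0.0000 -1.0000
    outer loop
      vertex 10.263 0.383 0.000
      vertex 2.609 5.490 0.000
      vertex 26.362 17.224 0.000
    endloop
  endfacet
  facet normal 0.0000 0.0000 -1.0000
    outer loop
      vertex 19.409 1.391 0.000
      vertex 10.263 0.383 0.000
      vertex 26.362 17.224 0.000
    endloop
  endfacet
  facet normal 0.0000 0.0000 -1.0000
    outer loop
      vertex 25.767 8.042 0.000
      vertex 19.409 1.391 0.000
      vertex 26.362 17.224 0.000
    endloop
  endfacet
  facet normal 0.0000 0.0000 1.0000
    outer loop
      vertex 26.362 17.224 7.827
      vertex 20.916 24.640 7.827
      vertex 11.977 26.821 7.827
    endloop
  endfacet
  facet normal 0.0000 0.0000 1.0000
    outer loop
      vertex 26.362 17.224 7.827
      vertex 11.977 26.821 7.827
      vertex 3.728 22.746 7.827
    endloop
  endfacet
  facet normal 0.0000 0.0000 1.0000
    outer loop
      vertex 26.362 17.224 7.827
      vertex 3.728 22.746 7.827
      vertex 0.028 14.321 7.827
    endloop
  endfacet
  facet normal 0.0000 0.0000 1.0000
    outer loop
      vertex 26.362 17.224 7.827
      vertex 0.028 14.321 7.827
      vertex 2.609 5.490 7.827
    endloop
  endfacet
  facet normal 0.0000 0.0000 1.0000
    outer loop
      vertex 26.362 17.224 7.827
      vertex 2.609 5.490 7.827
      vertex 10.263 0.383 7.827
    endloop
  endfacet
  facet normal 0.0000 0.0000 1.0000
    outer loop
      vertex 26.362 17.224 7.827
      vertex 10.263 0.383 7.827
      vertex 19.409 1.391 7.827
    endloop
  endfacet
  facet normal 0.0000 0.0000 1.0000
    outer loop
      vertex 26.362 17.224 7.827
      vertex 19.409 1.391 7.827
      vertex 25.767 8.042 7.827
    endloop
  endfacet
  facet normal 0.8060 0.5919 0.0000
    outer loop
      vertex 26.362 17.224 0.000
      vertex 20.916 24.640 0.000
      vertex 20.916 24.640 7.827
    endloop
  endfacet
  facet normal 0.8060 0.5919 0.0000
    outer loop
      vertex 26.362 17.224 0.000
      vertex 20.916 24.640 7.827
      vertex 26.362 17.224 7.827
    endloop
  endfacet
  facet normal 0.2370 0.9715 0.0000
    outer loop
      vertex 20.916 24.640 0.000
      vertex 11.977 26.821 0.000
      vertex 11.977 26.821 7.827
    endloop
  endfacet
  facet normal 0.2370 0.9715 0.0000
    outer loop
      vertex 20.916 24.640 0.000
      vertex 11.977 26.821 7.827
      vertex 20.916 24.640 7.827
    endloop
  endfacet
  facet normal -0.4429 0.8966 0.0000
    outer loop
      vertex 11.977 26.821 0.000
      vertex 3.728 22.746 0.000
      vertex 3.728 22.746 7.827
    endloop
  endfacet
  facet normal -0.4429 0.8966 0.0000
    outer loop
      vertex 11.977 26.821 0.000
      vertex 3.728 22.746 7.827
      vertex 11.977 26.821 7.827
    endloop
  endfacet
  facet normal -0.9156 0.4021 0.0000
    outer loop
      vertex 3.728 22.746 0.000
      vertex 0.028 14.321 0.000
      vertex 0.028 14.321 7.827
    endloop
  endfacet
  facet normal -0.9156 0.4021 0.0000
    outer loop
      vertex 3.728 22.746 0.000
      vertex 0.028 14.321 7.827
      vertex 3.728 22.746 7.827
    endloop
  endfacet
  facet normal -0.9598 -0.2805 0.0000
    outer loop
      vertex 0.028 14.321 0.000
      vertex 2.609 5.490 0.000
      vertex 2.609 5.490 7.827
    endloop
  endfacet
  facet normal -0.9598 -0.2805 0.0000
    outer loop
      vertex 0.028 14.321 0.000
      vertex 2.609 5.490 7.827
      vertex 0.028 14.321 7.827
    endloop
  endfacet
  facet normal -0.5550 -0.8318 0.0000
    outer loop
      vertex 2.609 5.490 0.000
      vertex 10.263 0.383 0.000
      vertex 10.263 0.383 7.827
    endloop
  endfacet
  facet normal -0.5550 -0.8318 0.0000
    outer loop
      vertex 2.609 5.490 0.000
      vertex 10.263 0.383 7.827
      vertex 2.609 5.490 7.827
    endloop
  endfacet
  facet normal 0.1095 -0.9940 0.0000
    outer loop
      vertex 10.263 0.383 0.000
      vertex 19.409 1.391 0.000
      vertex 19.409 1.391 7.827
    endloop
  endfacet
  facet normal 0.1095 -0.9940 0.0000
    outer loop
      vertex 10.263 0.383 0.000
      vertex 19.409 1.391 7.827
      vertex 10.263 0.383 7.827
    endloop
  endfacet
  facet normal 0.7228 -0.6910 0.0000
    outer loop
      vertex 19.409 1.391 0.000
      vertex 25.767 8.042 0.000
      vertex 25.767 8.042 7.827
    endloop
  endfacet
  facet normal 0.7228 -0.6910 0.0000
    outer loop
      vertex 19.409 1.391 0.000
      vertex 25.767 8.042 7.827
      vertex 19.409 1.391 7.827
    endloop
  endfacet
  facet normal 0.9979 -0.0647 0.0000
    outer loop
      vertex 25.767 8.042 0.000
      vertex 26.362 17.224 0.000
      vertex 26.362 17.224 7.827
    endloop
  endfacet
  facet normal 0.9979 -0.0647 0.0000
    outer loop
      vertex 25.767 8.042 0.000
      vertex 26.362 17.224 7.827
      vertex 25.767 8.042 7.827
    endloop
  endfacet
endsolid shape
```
; perimeter-only toolpath
G21 ; units = mm
G90 ; absolute positioning
G28 ; home
; layer 1
G0 Z2.609
G0 X26.362 Y17.224
G1 X20.916 Y24.640
G1 X11.977 Y26.821
G1 X3.728 Y22.746
G1 X0.028 Y14.321
G1 X2.609 Y5.490
G1 X10.263 Y0.383
G1 X19.409 Y1.391
G1 X25.767 Y8.042
G1 X26.362 Y17.224
; layer 2
G0 Z5.218
G0 X26.362 Y17.224
G1 X20.916 Y24.640
G1 X11.977 Y26.821
G1 X3.728 Y22.746
G1 X0.028 Y14.321
G1 X2.609 Y5.490
G1 X10.263 Y0.383
G1 X19.409 Y1.391
G1 X25.767 Y8.042
G1 X26.362 Y17.224
; layer 3
G0 Z7.827
G0 X26.362 Y17.224
G1 X20.916 Y24.640
G1 X11.977 Y26.821
G1 X3.728 Y22.746
G1 X0.028 Y14.321
G1 X2.609 Y5.490
G1 X10.263 Y0.383
G1 X19.409 Y1.391
G1 X25.767 Y8.042
G1 X26.362 Y17.224
M2 ; end

The solid is a regular 9-sided prism (a cylinder approximated with 9 flat sides), circumscribed radius ≈ 13.5 mm, height ≈ 7.83 mm. Slicing at Δz = 2.609 mm — 3 equal slices spanning the solid's height, so layer i sits at z = i·h/3 — gives 3 non-empty perimeters. Each is a 9-segment closed polygon; G0 lifts to the layer z and rapids to the start vertex, then G1 traces the edges.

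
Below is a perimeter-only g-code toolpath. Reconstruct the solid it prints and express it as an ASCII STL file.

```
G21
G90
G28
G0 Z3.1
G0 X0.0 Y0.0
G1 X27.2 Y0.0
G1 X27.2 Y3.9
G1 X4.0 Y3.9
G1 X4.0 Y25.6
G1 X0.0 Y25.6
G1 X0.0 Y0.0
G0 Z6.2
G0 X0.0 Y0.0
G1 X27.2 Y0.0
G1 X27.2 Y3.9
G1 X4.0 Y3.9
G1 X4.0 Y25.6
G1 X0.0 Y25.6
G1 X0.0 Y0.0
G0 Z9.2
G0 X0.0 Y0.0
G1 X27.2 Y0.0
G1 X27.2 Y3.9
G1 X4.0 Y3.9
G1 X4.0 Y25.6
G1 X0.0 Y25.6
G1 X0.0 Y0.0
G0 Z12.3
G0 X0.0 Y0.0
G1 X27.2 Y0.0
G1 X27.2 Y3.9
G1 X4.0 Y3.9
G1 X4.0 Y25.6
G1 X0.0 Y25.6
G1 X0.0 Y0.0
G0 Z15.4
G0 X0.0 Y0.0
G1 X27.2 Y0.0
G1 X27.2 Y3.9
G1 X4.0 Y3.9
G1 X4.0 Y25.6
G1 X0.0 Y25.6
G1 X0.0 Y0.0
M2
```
solid part
  facet normal 0.0000 0.0000 -1.0000
    outer loop
      vertex 27.2 3.9 0.0
      vertex 27.2 0.0 0.0
      vertex 0.0 0.0 0.0
    endloop
  endfacet
  facet normal 0.0000 0.0000 -1.0000
    outer loop
      vertex 4.0 3.9 0.0
      vertex 27.2 3.9 0.0
      vertex 0.0 0.0 0.0
    endloop
  endfacet
  facet normal 0.0000 0.0000 -1.0000
    outer loop
      vertex 4.0 25.6 0.0
      vertex 4.0 3.9 0.0
      vertex 0.0 0.0 0.0
    endloop
  endfacet
  facet normal 0.0000 0.0000 -1.0000
    outer loop
      vertex 0.0 25.6 0.0
      vertex 4.0 25.6 0.0
      vertex 0.0 0.0 0.0
    endloop
  endfacet
  facet normal 0.0000 0.0000 1.0000
    outer loop
      vertex 0.0 0.0 15.4
      vertex 27.2 0.0 15.4
      vertex 27.2 3.9 15.4
    endloop
  endfacet
  facet normal 0.0000 0.0000 1.0000
    outer loop
      vertex 0.0 0.0 15.4
      vertex 27.2 3.9 15.4
      vertex 4.0 3.9 15.4
    endloop
  endfacet
  facet normal 0.0000 0.0000 1.0000
    outer loop
      vertex 0.0 0.0 15.4
      vertex 4.0 3.9 15.4
      vertex 4.0 25.6 15.4
    endloop
  endfacet
  facet normal 0.0000 0.0000 1.0000
    outer loop
      vertex 0.0 0.0 15.4
      vertex 4.0 25.6 15.4
      vertex 0.0 25.6 15.4
    endloop
  endfacet
  facet normal 0.0000 -1.0000 0.0000
    outer loop
      vertex 0.0 0.0 0.0
      vertex 27.2 0.0 0.0
      vertex 27.2 0.0 15.4
    endloop
  endfacet
  facet normal 0.0000 -1.0000 0.0000
    outer loop
      vertex 0.0 0.0 0.0
      vertex 27.2 0.0 15.4
      vertex 0.0 0.0 15.4
    endloop
  endfacet
  facet normal 1.0000 0.0000 0.0000
    outer loop
      vertex 27.2 0.0 0.0
      vertex 27.2 3.9 0.0
      vertex 27.2 3.9 15.4
    endloop
  endfacet
  facet normal 1.0000 0.0000 0.0000
    outer loop
      vertex 27.2 0.0 0.0
      vertex 27.2 3.9 15.4
      vertex 27.2 0.0 15.4
    endloop
  endfacet
  facet normal 0.0000 1.0000 0.0000
    outer loop
      vertex 27.2 3.9 0.0
      vertex 4.0 3.9 0.0
      vertex 4.0 3.9 15.4
    endloop
  endfacet
  facet normal 0.0000 1.0000 0.0000
    outer loop
      vertex 27.2 3.9 0.0
      vertex 4.0 3.9 15.4
      vertex 27.2 3.9 15.4
    endloop
  endfacet
  facet normal 1.0000 0.0000 0.0000
    outer loop
      vertex 4.0 3.9 0.0
      vertex 4.0 25.6 0.0
      vertex 4.0 25.6 15.4
    endloop
  endfacet
  facet normal 1.0000 0.0000 0.0000
    outer loop
      vertex 4.0 3.9 0.0
      vertex 4.0 25.6 15.4
      vertex 4.0 3.9 15.4
    endloop
  endfacet
  facet normal 0.0000 1.0000 0.0000
    outer loop
      vertex 4.0 25.6 0.0
      vertex 0.0 25.6 0.0
      vertex 0.0 25.6 15.4
    endloop
  endfacet
  facet normal 0.0000 1.0000 0.0000
    outer loop
      vertex 4.0 25.6 0.0
      vertex 0.0 25.6 15.4
      vertex 4.0 25.6 15.4
    endloop
  endfacet
  facet normal -1.0000 0.0000 0.0000
    outer loop
      vertex 0.0 25.6 0.0
      vertex 0.0 0.0 0.0
      vertex 0.0 0.0 15.4
    endloop
  endfacet
  facet normal -1.0000 0.0000 0.0000
    outer loop
      vertex 0.0 25.6 0.0
      vertex 0.0 0.0 15.4
      vertex 0.0 25.6 15.4
    endloop
  endfacet
endsolid part

The G0 Z moves step by Δz≈3.1 mm. Every layer's G1 loop is the same polygon, so the solid is a straight extrusion of it from z=0 to z≈15.4. Closing with flat bottom and top caps and triangulating gives 20 facets — an L-shaped prism: outer 27.2 × 25.6 mm, arm thicknesses ≈ 3.9 mm (horizontal) and 4 mm (vertical), extruded 15.4 mm in z.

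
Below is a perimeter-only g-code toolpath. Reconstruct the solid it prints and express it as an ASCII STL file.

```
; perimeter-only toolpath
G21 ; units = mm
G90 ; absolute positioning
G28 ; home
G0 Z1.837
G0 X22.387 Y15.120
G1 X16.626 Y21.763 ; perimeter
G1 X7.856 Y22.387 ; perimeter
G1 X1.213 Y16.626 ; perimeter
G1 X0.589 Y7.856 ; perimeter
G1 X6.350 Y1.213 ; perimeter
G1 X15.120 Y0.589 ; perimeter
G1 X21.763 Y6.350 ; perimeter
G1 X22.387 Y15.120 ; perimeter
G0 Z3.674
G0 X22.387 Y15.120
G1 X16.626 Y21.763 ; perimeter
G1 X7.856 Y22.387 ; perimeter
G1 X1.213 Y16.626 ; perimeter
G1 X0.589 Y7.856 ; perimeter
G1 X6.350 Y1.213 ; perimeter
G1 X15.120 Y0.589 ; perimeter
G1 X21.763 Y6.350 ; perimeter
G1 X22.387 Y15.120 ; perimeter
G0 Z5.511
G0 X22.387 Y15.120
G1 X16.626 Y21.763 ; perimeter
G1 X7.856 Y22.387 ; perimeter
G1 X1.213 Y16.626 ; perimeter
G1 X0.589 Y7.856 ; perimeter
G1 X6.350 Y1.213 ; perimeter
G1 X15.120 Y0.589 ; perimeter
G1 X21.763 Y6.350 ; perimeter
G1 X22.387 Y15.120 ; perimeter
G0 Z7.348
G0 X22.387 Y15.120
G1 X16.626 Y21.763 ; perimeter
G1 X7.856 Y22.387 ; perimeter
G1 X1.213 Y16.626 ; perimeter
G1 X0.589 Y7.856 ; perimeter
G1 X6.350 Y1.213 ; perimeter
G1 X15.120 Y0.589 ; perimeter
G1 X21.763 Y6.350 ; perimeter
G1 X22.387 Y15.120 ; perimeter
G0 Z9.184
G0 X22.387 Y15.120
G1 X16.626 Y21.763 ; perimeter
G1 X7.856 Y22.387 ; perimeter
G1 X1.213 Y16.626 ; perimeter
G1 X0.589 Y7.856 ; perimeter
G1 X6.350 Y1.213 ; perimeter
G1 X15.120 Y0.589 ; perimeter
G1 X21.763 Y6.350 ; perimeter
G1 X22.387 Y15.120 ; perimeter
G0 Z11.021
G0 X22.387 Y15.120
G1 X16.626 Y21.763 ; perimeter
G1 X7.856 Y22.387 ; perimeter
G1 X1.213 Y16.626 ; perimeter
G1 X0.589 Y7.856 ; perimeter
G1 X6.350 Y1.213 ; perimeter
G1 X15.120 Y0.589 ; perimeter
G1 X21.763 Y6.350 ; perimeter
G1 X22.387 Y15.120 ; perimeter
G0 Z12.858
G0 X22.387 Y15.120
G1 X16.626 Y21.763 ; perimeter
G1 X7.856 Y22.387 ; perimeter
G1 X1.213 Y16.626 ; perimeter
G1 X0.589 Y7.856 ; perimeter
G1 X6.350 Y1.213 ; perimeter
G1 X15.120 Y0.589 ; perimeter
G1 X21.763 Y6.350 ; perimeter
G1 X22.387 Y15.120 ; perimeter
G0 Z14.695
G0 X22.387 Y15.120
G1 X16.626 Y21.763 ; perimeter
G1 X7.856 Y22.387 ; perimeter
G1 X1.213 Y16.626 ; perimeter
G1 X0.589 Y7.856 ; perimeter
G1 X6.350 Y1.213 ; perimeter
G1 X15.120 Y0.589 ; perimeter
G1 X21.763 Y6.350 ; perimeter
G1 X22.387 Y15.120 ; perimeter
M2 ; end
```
solid part
  facet normal 0.0000 0.0000 -1.0000
    outer loop
      vertex 7.856 22.387 0.000
      vertex 16.626 21.763 0.000
      vertex 22.387 15.120 0.000
    endloop
  endfacet
  facet normal 0.0000 0.0000 -1.0000
    outer loop
      vertex 1.213 16.626 0.000
      vertex 7.856 22.387 0.000
      vertex 22.387 15.120 0.000
    endloop
  endfacet
  facet normal 0.0000 0.0000 -1.0000
    outer loop
      vertex 0.589 7.856 0.000
      vertex 1.213 16.626 0.000
      vertex 22.387 15.120 0.000
    endloop
  endfacet
  facet normal 0.0000 0.0000 -1.0000
    outer loop
      vertex 6.350 1.213 0.000
      vertex 0.589 7.856 0.000
      vertex 22.387 15.120 0.000
    endloop
  endfacet
  facet normal 0.0000 0.0000 -1.0000
    outer loop
      vertex 15.120 0.589 0.000
      vertex 6.350 1.213 0.000
      vertex 22.387 15.120 0.000
    endloop
  endfacet
  facet normal 0.0000 0.0000 -1.0000
    outer loop
      vertex 21.763 6.350 0.000
      vertex 15.120 0.589 0.000
      vertex 22.387 15.120 0.000
    endloop
  endfacet
  facet normal 0.0000 0.0000 1.0000
    outer loop
      vertex 22.387 15.120 14.695
      vertex 16.626 21.763 14.695
      vertex 7.856 22.387 14.695
    endloop
  endfacet
  facet normal 0.0000 0.0000 1.0000
    outer loop
      vertex 22.387 15.120 14.695
      vertex 7.856 22.387 14.695
      vertex 1.213 16.626 14.695
    endloop
  endfacet
  facet normal 0.0000 0.0000 1.0000
    outer loop
      vertex 22.387 15.120 14.695
      vertex 1.213 16.626 14.695
      vertex 0.589 7.856 14.695
    endloop
  endfacet
  facet normal 0.0000 0.0000 1.0000
    outer loop
      vertex 22.387 15.120 14.695
      vertex 0.589 7.856 14.695
      vertex 6.350 1.213 14.695
    endloop
  endfacet
  facet normal 0.0000 0.0000 1.0000
    outer loop
      vertex 22.387 15.120 14.695
      vertex 6.350 1.213 14.695
      vertex 15.120 0.589 14.695
    endloop
  endfacet
  facet normal 0.0000 0.0000 1.0000
    outer loop
      vertex 22.387 15.120 14.695
      vertex 15.120 0.589 14.695
      vertex 21.763 6.350 14.695
    endloop
  endfacet
  facet normal 0.7555 0.6552 0.0000
    outer loop
      vertex 22.387 15.120 0.000
      vertex 16.626 21.763 0.000
      vertex 16.626 21.763 14.695
    endloop
  endfacet
  facet normal 0.7555 0.6552 0.0000
    outer loop
      vertex 22.387 15.120 0.000
      vertex 16.626 21.763 14.695
      vertex 22.387 15.120 14.695
    endloop
  endfacet
  facet normal 0.0710 0.9975 0.0000
    outer loop
      vertex 16.626 21.763 0.000
      vertex 7.856 22.387 0.000
      vertex 7.856 22.387 14.695
    endloop
  endfacet
  facet normal 0.0710 0.9975 0.0000
    outer loop
      vertex 16.626 21.763 0.000
      vertex 7.856 22.387 14.695
      vertex 16.626 21.763 14.695
    endloop
  endfacet
  facet normal -0.6552 0.7555 0.0000
    outer loop
      vertex 7.856 22.387 0.000
      vertex 1.213 16.626 0.000
      vertex 1.213 16.626 14.695
    endloop
  endfacet
  facet normal -0.6552 0.7555 0.0000
    outer loop
      vertex 7.856 22.387 0.000
      vertex 1.213 16.626 14.695
      vertex 7.856 22.387 14.695
    endloop
  endfacet
  facet normal -0.9975 0.0710 0.0000
    outer loop
      vertex 1.213 16.626 0.000
      vertex 0.589 7.856 0.000
      vertex 0.589 7.856 14.695
    endloop
  endfacet
  facet normal -0.9975 0.0710 0.0000
    outer loop
      vertex 1.213 16.626 0.000
      vertex 0.589 7.856 14.695
      vertex 1.213 16.626 14.695
    endloop
  endfacet
  facet normal -0.7555 -0.6552 0.0000
    outer loop
      vertex 0.589 7.856 0.000
      vertex 6.350 1.213 0.000
      vertex 6.350 1.213 14.695
    endloop
  endfacet
  facet normal -0.7555 -0.6552 0.0000
    outer loop
      vertex 0.589 7.856 0.000
      vertex 6.350 1.213 14.695
      vertex 0.589 7.856 14.695
    endloop
  endfacet
  facet normal -0.0710 -0.9975 0.0000
    outer loop
      vertex 6.350 1.213 0.000
      vertex 15.120 0.589 0.000
      vertex 15.120 0.589 14.695
    endloop
  endfacet
  facet normal -0.0710 -0.9975 0.0000
    outer loop
      vertex 6.350 1.213 0.000
      vertex 15.120 0.589 14.695
      vertex 6.350 1.213 14.695
    endloop
  endfacet
  facet normal 0.6552 -0.7555 0.0000
    outer loop
      vertex 15.120 0.589 0.000
      vertex 21.763 6.350 0.000
      vertex 21.763 6.350 14.695
    endloop
  endfacet
  facet normal 0.6552 -0.7555 0.0000
    outer loop
      vertex 15.120 0.589 0.000
      vertex 21.763 6.350 14.695
      vertex 15.120 0.589 14.695
    endloop
  endfacet
  facet normal 0.9975 -0.0710 0.0000
    outer loop
      vertex 21.763 6.350 0.000
      vertex 22.387 15.120 0.000
      vertex 22.387 15.120 14.695
    endloop
  endfacet
  facet normal 0.9975 -0.0710 0.0000
    outer loop
      vertex 21.763 6.350 0.000
      vertex 22.387 15.120 14.695
      vertex 21.763 6.350 14.695
    endloop
  endfacet
endsolid part

The G0 Z moves step by Δz≈1.837 mm. Every layer's G1 loop is the same polygon, so the solid is a straight extrusion of it from z=0 to z≈14.7. Closing with flat bottom and top caps and triangulating gives 28 facets — a regular 8-sided prism (a cylinder approximated with 8 flat sides), circumscribed radius ≈ 11.5 mm, height ≈ 14.7 mm.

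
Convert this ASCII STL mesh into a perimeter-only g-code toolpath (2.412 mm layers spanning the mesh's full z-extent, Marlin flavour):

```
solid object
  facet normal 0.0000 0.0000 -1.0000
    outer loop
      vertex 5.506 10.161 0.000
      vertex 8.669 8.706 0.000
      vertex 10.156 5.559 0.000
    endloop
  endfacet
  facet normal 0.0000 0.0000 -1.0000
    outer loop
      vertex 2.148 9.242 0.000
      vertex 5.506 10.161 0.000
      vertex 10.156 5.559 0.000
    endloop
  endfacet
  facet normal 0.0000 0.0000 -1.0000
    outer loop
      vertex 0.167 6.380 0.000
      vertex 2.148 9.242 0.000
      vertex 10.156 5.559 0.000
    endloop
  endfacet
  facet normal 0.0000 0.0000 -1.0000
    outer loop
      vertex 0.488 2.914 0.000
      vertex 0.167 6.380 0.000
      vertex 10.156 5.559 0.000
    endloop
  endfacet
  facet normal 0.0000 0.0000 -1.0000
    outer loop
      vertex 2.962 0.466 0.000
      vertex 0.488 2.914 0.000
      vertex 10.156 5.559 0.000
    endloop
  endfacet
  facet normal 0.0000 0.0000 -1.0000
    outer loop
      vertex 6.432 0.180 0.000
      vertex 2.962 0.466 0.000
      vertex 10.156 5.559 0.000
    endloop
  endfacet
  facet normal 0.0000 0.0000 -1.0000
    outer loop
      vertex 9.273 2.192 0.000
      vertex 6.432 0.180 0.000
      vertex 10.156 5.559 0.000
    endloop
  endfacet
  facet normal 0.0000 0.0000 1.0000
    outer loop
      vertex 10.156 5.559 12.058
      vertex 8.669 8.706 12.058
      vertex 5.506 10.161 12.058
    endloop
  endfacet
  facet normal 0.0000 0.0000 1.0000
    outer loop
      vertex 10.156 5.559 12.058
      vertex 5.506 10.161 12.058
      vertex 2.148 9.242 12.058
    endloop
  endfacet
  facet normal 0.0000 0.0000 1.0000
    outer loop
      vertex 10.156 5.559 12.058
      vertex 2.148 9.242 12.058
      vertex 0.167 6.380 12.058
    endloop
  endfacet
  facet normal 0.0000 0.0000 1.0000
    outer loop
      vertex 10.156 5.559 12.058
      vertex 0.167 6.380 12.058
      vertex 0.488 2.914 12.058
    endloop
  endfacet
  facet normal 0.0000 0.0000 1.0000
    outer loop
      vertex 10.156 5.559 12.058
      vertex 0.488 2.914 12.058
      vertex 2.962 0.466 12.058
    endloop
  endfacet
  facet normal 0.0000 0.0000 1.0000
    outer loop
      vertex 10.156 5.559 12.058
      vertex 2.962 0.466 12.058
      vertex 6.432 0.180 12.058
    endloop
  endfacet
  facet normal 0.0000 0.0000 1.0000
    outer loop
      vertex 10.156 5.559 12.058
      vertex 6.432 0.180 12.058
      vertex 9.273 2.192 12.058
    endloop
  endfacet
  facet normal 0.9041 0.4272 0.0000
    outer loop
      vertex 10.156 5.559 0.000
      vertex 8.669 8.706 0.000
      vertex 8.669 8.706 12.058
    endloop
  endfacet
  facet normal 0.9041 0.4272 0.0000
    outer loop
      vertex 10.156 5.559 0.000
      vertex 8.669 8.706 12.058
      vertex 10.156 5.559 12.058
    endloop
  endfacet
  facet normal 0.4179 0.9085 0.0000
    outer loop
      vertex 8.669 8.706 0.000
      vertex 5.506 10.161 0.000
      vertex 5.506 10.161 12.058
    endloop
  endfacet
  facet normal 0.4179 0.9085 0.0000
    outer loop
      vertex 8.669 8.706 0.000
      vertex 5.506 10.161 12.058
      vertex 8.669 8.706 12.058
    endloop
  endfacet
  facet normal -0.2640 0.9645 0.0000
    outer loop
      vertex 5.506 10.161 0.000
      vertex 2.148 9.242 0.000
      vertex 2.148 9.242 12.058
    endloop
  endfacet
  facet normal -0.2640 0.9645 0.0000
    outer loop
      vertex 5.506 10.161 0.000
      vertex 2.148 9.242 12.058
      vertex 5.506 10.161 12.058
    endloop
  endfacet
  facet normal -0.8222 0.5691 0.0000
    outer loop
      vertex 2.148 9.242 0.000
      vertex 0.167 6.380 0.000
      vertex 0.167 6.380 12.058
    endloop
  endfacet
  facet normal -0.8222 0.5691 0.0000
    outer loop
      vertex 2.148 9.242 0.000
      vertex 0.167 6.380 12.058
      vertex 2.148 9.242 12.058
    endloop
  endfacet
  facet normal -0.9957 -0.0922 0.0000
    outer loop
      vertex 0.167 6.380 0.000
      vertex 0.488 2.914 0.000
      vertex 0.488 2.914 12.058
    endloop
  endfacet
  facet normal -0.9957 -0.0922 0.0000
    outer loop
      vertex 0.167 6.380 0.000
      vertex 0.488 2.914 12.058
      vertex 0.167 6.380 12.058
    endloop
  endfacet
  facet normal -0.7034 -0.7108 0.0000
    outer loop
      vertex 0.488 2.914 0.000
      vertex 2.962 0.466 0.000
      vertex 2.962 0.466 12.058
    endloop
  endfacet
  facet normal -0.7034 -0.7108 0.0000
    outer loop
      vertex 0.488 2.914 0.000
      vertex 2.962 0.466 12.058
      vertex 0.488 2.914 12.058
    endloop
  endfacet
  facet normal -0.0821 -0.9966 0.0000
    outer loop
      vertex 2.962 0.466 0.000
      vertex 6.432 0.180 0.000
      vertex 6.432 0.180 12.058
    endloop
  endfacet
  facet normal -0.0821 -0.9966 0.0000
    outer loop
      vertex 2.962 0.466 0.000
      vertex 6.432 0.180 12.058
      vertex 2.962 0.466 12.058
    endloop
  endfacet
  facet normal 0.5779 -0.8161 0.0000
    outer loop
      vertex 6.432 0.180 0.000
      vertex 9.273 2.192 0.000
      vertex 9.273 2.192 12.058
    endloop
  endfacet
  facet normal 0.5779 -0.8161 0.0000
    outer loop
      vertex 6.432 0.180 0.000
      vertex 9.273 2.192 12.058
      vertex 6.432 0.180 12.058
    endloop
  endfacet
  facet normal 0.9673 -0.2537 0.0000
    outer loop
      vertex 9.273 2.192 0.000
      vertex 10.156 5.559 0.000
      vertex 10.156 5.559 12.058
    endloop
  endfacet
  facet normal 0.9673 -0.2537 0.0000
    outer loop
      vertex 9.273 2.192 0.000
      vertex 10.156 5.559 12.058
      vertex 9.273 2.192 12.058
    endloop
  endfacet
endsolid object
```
; perimeter-only toolpath
G21 ; units = mm
G90 ; absolute positioning
G28 ; home
; layer 1
G0 Z2.412
G0 X10.156 Y5.559
G1 X8.669 Y8.706
G1 X5.506 Y10.161
G1 X2.148 Y9.242
G1 X0.167 Y6.380
G1 X0.488 Y2.914
G1 X2.962 Y0.466
G1 X6.432 Y0.180
G1 X9.273 Y2.192
G1 X10.156 Y5.559
; layer 2
G0 Z4.823
G0 X10.156 Y5.559
G1 X8.669 Y8.706
G1 X5.506 Y10.161
G1 X2.148 Y9.242
G1 X0.167 Y6.380
G1 X0.488 Y2.914
G1 X2.962 Y0.466
G1 X6.432 Y0.180
G1 X9.273 Y2.192
G1 X10.156 Y5.559
; layer 3
G0 Z7.235
G0 X10.156 Y5.559
G1 X8.669 Y8.706
G1 X5.506 Y10.161
G1 X2.148 Y9.242
G1 X0.167 Y6.380
G1 X0.488 Y2.914
G1 X2.962 Y0.466
G1 X6.432 Y0.180
G1 X9.273 Y2.192
G1 X10.156 Y5.559
; layer 4
G0 Z9.646
G0 X10.156 Y5.559
G1 X8.669 Y8.706
G1 X5.506 Y10.161
G1 X2.148 Y9.242
G1 X0.167 Y6.380
G1 X0.488 Y2.914
G1 X2.962 Y0.466
G1 X6.432 Y0.180
G1 X9.273 Y2.192
G1 X10.156 Y5.559
; layer 5
G0 Z12.058
G0 X10.156 Y5.559
G1 X8.669 Y8.706
G1 X5.506 Y10.161
G1 X2.148 Y9.242
G1 X0.167 Y6.380
G1 X0.488 Y2.914
G1 X2.962 Y0.466
G1 X6.432 Y0.180
G1 X9.273 Y2.192
G1 X10.156 Y5.559
M2 ; end

The solid is a regular 9-sided prism (a cylinder approximated with 9 flat sides), circumscribed radius ≈ 5.09 mm, height ≈ 12.1 mm. Slicing at Δz = 2.412 mm — 5 equal slices spanning the solid's height, so layer i sits at z = i·h/5 — gives 5 non-empty perimeters. Each is a 9-segment closed polygon; G0 lifts to the layer z and rapids to the start vertex, then G1 traces the edges.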